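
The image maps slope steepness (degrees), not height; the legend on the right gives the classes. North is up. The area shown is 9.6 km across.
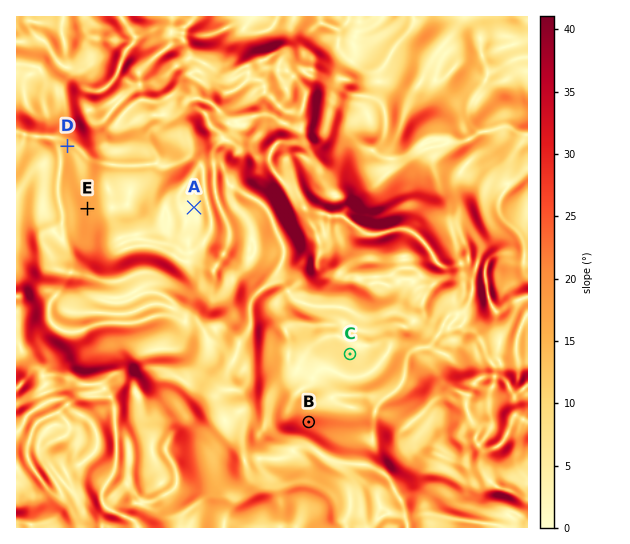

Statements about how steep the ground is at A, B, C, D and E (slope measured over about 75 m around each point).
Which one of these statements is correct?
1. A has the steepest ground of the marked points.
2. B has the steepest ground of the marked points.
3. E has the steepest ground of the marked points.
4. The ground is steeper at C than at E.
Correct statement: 2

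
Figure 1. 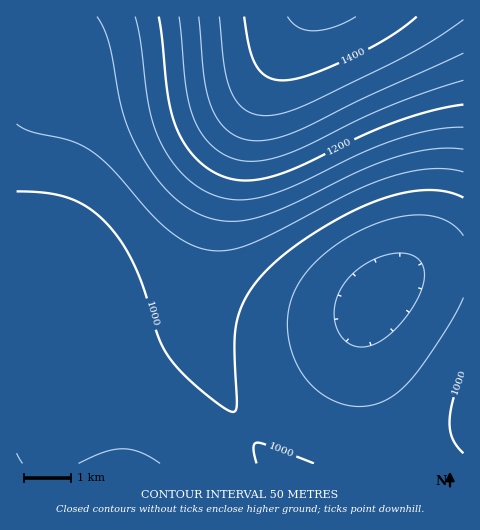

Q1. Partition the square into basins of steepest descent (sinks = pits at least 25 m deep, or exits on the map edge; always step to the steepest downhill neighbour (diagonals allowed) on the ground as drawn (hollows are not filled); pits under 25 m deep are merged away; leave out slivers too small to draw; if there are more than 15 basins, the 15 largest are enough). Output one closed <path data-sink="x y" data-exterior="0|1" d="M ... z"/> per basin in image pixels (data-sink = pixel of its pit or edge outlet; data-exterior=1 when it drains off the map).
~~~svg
<path data-sink="376 298" data-exterior="0" d="M463 16l-158 0-32 51-31 63-21 59-12 50-9 54 0 33 10 36 16 35 21 36 26 31 191-1z"/><path data-sink="124 463" data-exterior="1" d="M304 16l-288 1 1 447 256-1-28-33-19-33-16-35-10-36 0-33 11-64 10-40 16-44 29-65z"/>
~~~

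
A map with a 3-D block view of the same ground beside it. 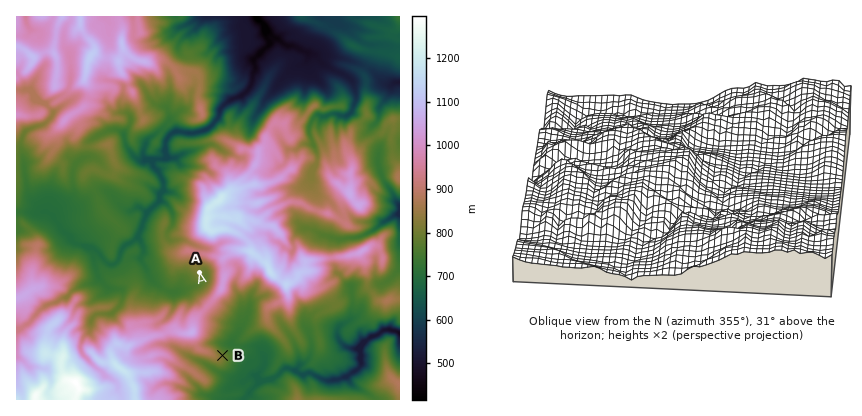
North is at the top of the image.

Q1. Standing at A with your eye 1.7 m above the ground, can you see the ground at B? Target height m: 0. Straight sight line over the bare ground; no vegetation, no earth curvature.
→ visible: false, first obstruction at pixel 204 289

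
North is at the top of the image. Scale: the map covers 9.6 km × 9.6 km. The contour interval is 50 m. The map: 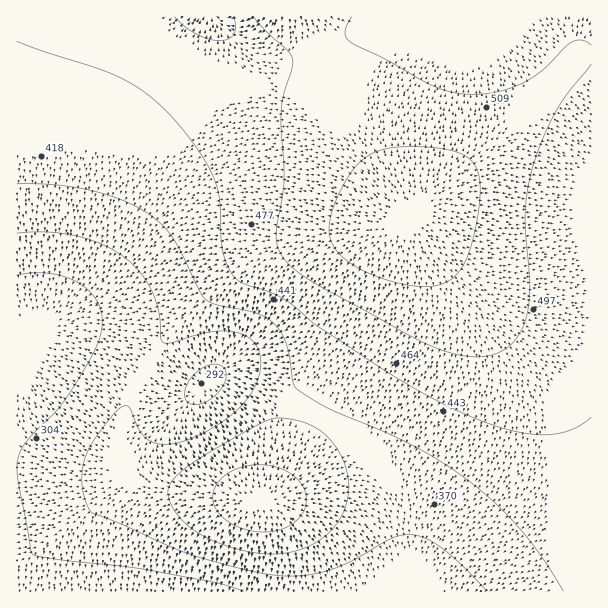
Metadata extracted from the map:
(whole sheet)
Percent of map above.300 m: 95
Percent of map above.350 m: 81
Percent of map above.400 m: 66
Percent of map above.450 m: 45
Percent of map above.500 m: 21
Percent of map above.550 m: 5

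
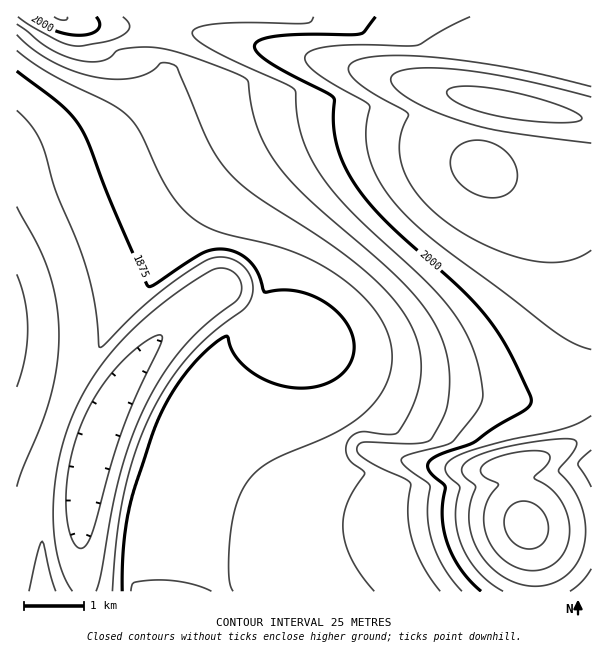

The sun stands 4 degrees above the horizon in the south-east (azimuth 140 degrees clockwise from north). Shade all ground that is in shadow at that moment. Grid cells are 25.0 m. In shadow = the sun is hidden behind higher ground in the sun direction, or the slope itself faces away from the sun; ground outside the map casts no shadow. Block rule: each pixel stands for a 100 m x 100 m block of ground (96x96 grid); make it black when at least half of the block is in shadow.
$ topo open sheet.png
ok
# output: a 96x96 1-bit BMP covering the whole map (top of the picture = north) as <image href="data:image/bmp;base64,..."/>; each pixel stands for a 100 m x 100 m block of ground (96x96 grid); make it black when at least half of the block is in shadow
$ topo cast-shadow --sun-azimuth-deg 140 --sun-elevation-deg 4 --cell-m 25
<image width="96" height="96" href="data:image/bmp;base64,Qk2+BAAAAAAAAD4AAAAoAAAAYAAAAGAAAAABAAEAAAAAAIAEAAATCwAAEwsAAAIAAAAAAAAA////AAAAAAAAA+AAAAAAAAAAAAAAA+AAAAAAAAAAAAAAB+AAAAAAAAAAAAAAB+AAAAAAAAAAAAAAD+AAAAAAAAAAAAAAD+AAAAAAAAAAAAAAH+AAAAAAAAAAAAAAH+AAAAAAAAAAAAAAH+AAAAAAAAAAAAAAP+AAAAAAAAAAAAAAP+AAAAAAAAAAAAAAf+AAAAAAAAAAAAAAf+AAAAAAAABgAAAAf+AAAAAAAAH8AAAAf+AAAAAAAAP+AAAAf+AAAAAAAAf/AAAAP+AAAAAAAA//gAAAP/AAAAAAAA//gAAAP/AAAAAAAAAAAAAAP/AAAAAAAAAAAAAAP/AAAAAAAAAwAAAAP/gAAAAAAA//wAAAH/gAAAAAAD//+AAAH/gAAAADAf///gAAH/wAAAAHj////8AAH/wAAAAH//////AAD/4AAAAP//////wAD/4AAAAP//////4AD/8AAAAP//////8AB/8AAAAf//////8AB/+AAAAf//////8AA/+AAAAf////8AAAA//AAAAYH///wAAAAf/AAAAAH///AAAAAf/gAAAAH//8AAAAAP/wAAAAH//wAAAAAP/4AAAAH//AAAAAAH/4AAAAH/8AAAAAAD/8AAAAH/wAAAAAAD/+AAAAH/AAAAAAAB//AAAAD8AAAAAAAA//gAAAAAAAAAAAAAf/wAAAAAAAAAAAAAP/4AAAAAAAAAAAAAH/+AAAAAAAAAAAAAD//AAAAAAAAAAAAAB//gAAAAAAAAAAAAA//wAAAAAAAAAAAAAf/wAAAAAAAAAAAAAH/4AAAAAAAAAAAAAD/4AAAAAAAAAAAAAA/4AAAAAAAAAAAAAAPwAAAAAAAAAAAAAAAAAAAAAAAAAAAAAAAAAAAAAAAAAAAAAAAAAAAAAAAAAAAAAAAAAAAAAAAAAAAAAAAAAAAAAAAAAAAAAAAAAAAAAAAAAAAAAAAAAAAAAAAAAAAAAAAAAAAAAAAAAAAAAAAAAAAAAAAAAAAAAAAAAAAAAAAAAAAAAAAAAAAAAAAAAAAAAAAAAAAAAAAAAAAAAAAAAAAAAAAAAAAAAAAAAAAAAAAAAAAAAAAAAAAAAAAAAAAAAAAAAAAAAAAAAAAAAAAAAAAAAAAAAAAAAAAAAAAAAAAAAAAAAAAAAAAAAAAAAAAAAAAAAAAAAAAAAAAAAAAAAAAAAAAAAAAAAAAAAAAAAAAAAAAAAAAAAAAAAAAAAAAAAAAAAAAAAAAAAAAAAAAAAAAAAAAAAAAAAAAAAAAAAAAAAAAAAAAAAAAAAAAAAAAAAAAAAAAAAAAAAAAAAAAAAAAAAAAAAAAAAAAAAAAAAAAAEAAAAAAAAAAAAAAH8AAAAAAAAAAAAAH/8AAAAAAAAAAAAP//wAAAAAAAAAAAP//8AAAAAAAAAAAP///gAAAAAAAAAAD///4AAAAAAAAAAA////AAAAAAAAAAAP///wAAAAAAAAAAD///+AAAAAAAAAAA////wAAAAAAAAAAP///+AAAAAAAAAAD////wAAAAAAAAAA////8AAAAAA="/>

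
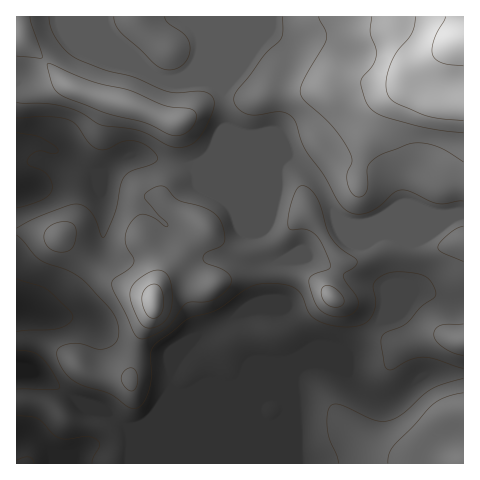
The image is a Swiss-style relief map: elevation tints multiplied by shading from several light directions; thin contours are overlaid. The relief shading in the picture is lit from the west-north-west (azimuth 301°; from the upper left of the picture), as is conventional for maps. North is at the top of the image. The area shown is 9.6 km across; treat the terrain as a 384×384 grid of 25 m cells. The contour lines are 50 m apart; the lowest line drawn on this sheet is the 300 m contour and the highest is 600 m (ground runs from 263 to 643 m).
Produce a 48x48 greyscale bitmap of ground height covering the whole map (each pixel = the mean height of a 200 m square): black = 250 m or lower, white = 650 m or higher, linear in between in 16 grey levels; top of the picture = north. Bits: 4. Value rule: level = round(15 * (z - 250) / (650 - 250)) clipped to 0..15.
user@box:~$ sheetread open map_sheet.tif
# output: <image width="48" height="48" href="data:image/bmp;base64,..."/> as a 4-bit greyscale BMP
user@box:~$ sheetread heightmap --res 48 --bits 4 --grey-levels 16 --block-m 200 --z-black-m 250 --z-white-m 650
<image width="48" height="48" href="data:image/bmp;base64,Qk32BAAAAAAAAHYAAAAoAAAAMAAAADAAAAABAAQAAAAAAIAEAAATCwAAEwsAABAAAAAAAAAAAAAAABEREQAiIiIAMzMzAERERABVVVUAZmZmAHd3dwCIiIgAmZmZAKqqqgC7u7sAzMzMAN3d3QDu7u4A////ACIhEREiMiIiIiIiIiIiIiMzREVVZmZndxEREREiIiIiIiIiIiIiIiM0REVVZmZmdxERIiIiIiIiIiIiIiIiIiM0REVVVmZmZhESIyIiIiIiIiIiIiIiIiM0RERFVWZmZhEiMzIiIiIiIiIiIiIiIiM0RERERVZmZyIjMyIiIzMiIiIiIiIiIiM0REMzNFVmdzMzMyIiNEQyIiIiIiIiIiM0RDMzM0VWZyIiIiMzRVUyIiIiIiIiIiMzMzMzMzRFVhERIzRFVmVDIiIiIiIiIiMzMiMzMzM0RAERJFVVVmVDIiIiIiIiIiIiIiM0QzMzNAESNVVVVWVDIiIiIiIiIiIiIiM0RDMzRBEjRVVERVVCIiIjMiIiIiIiIiM0REREVSIjRERERFVDIiIjMzMzMiIiIiM0REVVZyIjMzMzRFZUMiIjMzMzMzIiIzNEREVWdyIiIiMzNGd2UzIiMzMzMzMzNENEREVWZhEREiIjRWiZdUMzMzMzMzNFVVRERERVVRERIiIzRnmqhlVEMzMzMzRXdmRERERERBESIiM0VomqhmZlQzMzMzV4h2VERERERBIiIzNFZ4mqh2Z2ZEMzM0V4hlRERERERCIiMzRFZniZhmZ3ZURERFZ3ZlRERERERSIzNERVVmeIdmZmZVREVVVmZlVEREREVTM0RFVVVWZ3dmZlVVVEREVWZmVURERVVTNFVVVERWZmZmZlVVVVVERWZlVVVVVVZjRWZlVERWZmZmZmVVVVVVVWZVVVVVVWZkRWZmVERWZmZmZ2VURFVVVmVVVVVVVVZkRVZlVERWZmZmd2VEREVmZlVVVVVVVVVjNEVVRDRVZmZmdmVEREVmZlVVVVVVVVVSIzREQzRVZmZmZVREREVmZlVmZlVVVVVREiMzMzNFZmZVVUREREVWZVZ3d2VVZmZhESIzMzNFVmZVRERERERWZVZ4h2ZmZ3dxEiIzMzNFVVVURERERERVVWeIh2Zmd3dyIiIjMzM0REVERERERERVVmd4h3d3d3dyIiIiMzMzNERERERERERFVnd4h3d3d3dyIiIiM0MzNEVVVERERERFZ3d4iId3d3iCIiIjRERERWZmVURERERVZ3eIiIiIiIiCIiIzRVVVVniHZURERERWd3iIiIiImZmTMzM0VmZneImYdlRVVVVWd3iImZmaqru0RERFZ3iIiYiIdlVWZlVmd4iJmaqrvMzFVVZniImZmId3dlVmZmZniJmZmqu8zMzGZneImZmId2ZmZlVmZ3d3iZmZqrzMzMzGZniZiId3ZlVVVVVWZ3d3iZmZqrzMzMzGZ3iId2ZmVVVVVVVWZmZ3iJmZqrzMzMzGd4d2ZmVVVWZlVVVVZmZneImZmrzMzd3Xd3dmVVVVVmZmVVVVVmZneIiImavM3d7oiHZlVVVVZmZmVVVVVWZmd4iImau8ze7ph2ZVVVVWZmZmVVVVVVZmd4iImqu7ze75h2VVVVVmZmZlVVVVVVZnd4iJmqu7zN7oh2VVVVZmZmZVVVVVVVZnd4iImqu7zN3g=="/>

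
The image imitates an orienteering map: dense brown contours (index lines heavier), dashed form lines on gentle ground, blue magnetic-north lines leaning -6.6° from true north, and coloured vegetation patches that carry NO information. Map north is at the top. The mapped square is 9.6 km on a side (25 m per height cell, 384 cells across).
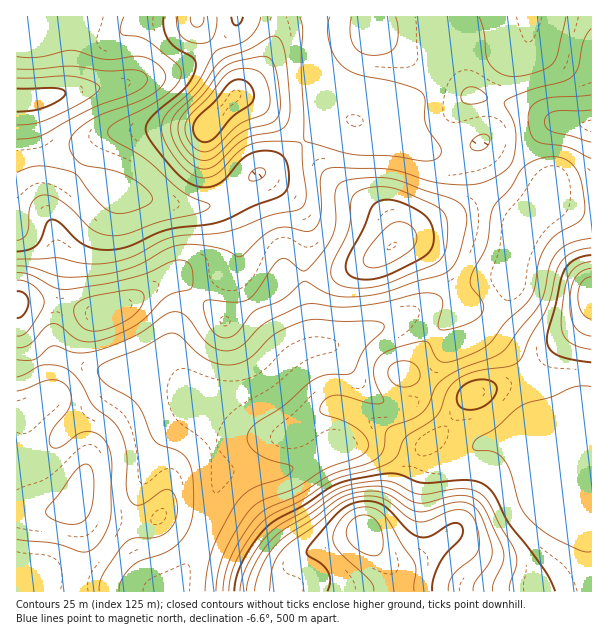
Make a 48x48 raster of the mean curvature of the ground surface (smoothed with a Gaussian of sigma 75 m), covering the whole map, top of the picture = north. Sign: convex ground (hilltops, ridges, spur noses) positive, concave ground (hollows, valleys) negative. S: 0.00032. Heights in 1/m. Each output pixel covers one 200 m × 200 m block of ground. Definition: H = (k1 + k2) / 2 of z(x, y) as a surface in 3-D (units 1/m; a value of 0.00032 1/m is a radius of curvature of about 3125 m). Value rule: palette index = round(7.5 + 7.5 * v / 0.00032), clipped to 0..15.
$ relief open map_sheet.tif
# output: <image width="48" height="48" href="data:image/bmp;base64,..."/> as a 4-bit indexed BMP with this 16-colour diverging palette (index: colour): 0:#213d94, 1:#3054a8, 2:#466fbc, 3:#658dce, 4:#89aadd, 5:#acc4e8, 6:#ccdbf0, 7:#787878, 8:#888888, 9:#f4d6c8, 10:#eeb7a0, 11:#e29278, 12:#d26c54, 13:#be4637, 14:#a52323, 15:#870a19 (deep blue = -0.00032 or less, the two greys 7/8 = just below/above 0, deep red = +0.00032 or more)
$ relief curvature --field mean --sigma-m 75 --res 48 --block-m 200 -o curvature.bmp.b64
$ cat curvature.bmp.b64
<image width="48" height="48" href="data:image/bmp;base64,Qk32BAAAAAAAAHYAAAAoAAAAMAAAADAAAAABAAQAAAAAAIAEAAATCwAAEwsAABAAAAAAAAAAlD0hAKhUMAC8b0YAzo1lAN2qiQDoxKwA8NvMAHh4eACIiIgAyNb0AKC37gB4kuIAVGzSADdGvgAjI6UAGQqHAHdniYVEZndkN87aZWdlVWiIZEVlRFeIdndniYdVVmZkNq3sp2ZVZ4mqhlaIZniIdmZWeJl1VmZUNYvf64ZWiqqqmHirqIiIdnZVaJl2d3ZURGi+/riJvLmImprMuXZndoh3iZh3mqdUREab3tu9/sl2m83bhlVmd6qaqqh3ndllREaJq7vf/+p2nf/oQ0Vnd6qqu6l2jOtlVVZ3d4rf//pkfP/3IlZ3d4iJq6lkWct1VWZlQ1jP//pCWd/GNGd3d4d3m6ljN7p1ZmZTETabq7gxJGiGVXd3d3dnm7l0RpqGZmVTIRNWVXdCIiRWZ3d3d3dmi7qGVpqGZmZlQyIiEkZlVDRWd3d3d4dlesuGZomHZ3iIh1MQADeZh2Vnd3d3d4hkabqGZnd3d4mquoUhI2m8ynZnd3d3d5lkWKmHd3d3d4maq6dVeaqry4VWd3d3d6qGZ3iId3d3d3d3iqmay4VEiYdmZnd3d6vLl2d4d3d3d3dmaJvMp0IRSM3IZmd3d5vvyGZ3d3d3d3dmZ4q5Y0ZjOO/9l3d3dke9t1Vmd3d3ZmZmZniGRZ7pVb/+uYh3ZRNWUyNGd3dmVmZmZmdlWN/8Y0iqmIh2VVQyNDM0ZnZVeHZmZ2ZlaLy5YhJFZ4iHd8czaYZERVVXrKdVVmZlVmd4dTEjWJqpmfgzjNuGVDNZ38hURVVVVEVnmHUzV5qqu/lEnf/slTNa7tp2VERVRERWial1VniKzft3re//2FR6u6u6hlVmVDNEV6uoVERp3/6prMzf6neZh3nNuHiYdlQzNYmYZCFJ//2HeIiry6mYZFasuYrMupdURWZmZTI5/+lUVVZ4q8unZUWKqHnO/9p2eHZWZVRa/3ZWZlVWes26h2V6p2ec7/26qod3ZVV5vSR5h2ZVac3cuoeKp1VovN7cyoeIZVZ3dwSblmVVaKu6qpmbuFRWiazduXeIZVZ3VBbMl1REVWZVZ4mbt1RWeJvMqYiHZVZmVUnbh1VVRDIRJGeIdUV4iau7qqmHZWZmZ2q5dmZmVDIiIkZmVEaavMy6mqmIh2ZlaXmXZmZmVEVnYzRVRWm8zNyXZneKuXVVaXiHZmZmVVabpSIzR5u6mZhkNFZ5uoVEWIh3Z2ZmVVe+xhABSLuXVVVERWZmipUySJiHd3d3dlfP5yARSKhkRERVVnZUaZdDWJmaqqqZh2r/+kNFeHZVVmZmd3ZURpqYmoibzM3LqI3//Habp2Zmd3d3iIdUNY3t3VVnmszMuq3//ZreplZ3d3d3iZhmVp3+zCIiNXeIiHit/szthVZ3d3dmeKupmazKiBEAABISIzI3z/3bdFZ3dmZmZ6zKmJmXZVQyESIQABADr/26ZFZmZmZ3d4qoZVZmZqqYd3djIjIBfvzLdFZnd3iZh3h2VERFeN3cury4VnYyR4nMhUV4qpmYd3h2ZmVWisu6qbzKh5qWQiWslVV5u6mHZniHd3ZmmpmId4mqh5z9gQOLl1Z5upmHZnmYd3dmioh3dmeZh3v/swN6qGZ5qpmId4mId3dmeQ=="/>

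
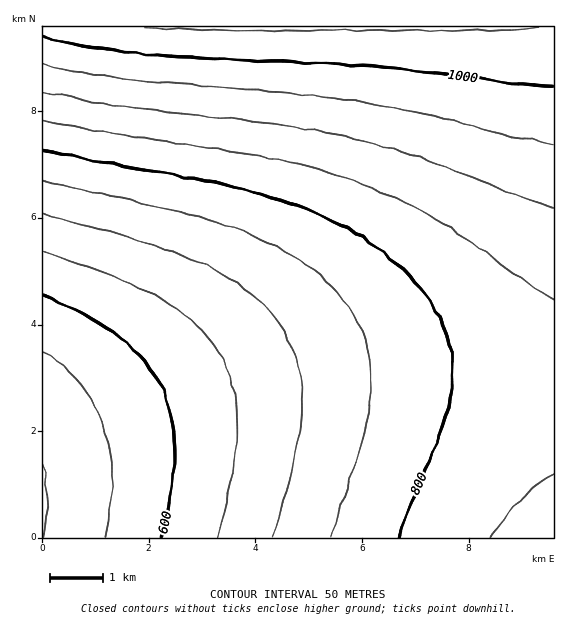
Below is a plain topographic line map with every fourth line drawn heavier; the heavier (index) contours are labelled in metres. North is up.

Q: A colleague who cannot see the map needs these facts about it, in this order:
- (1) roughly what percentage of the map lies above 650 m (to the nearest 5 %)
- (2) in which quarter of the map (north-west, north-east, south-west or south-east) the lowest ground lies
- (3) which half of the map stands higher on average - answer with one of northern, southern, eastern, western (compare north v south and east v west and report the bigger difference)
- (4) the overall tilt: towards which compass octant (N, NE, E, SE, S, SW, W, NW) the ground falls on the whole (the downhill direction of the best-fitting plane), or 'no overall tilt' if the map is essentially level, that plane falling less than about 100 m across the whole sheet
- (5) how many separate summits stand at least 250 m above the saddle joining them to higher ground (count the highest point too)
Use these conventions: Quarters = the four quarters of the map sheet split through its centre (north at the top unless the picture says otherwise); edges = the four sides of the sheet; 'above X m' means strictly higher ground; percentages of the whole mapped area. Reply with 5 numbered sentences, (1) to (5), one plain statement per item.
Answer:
(1) Roughly 80 % of the ground is higher than 650 m.
(2) Look to the south-west quarter for the lowest ground.
(3) Taken as a whole, the northern half is higher than the southern.
(4) The general tilt is down to the south-west (the land rises towards the north-east).
(5) Counting only tops that stand 250 m proud, the map has 1 summit.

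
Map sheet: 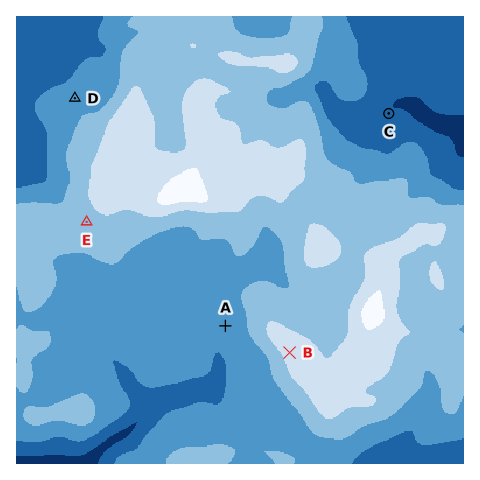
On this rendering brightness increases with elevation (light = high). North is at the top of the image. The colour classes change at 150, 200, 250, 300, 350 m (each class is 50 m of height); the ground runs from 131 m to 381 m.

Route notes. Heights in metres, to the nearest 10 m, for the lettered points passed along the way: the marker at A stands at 210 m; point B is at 330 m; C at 150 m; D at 230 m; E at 280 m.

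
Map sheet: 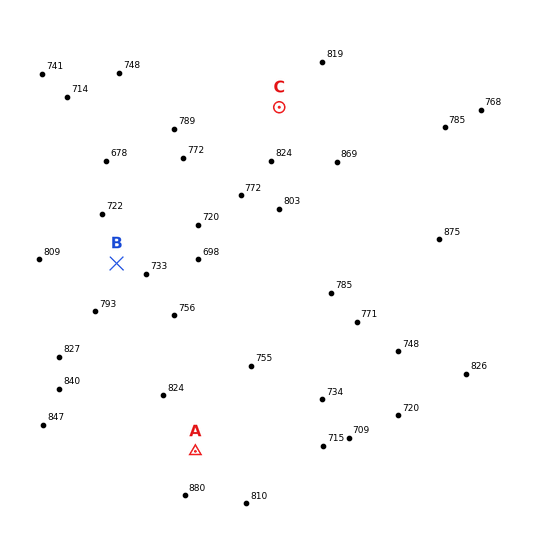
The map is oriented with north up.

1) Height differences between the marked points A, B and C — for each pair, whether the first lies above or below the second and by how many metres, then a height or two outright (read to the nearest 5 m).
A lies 85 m above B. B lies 70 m below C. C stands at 820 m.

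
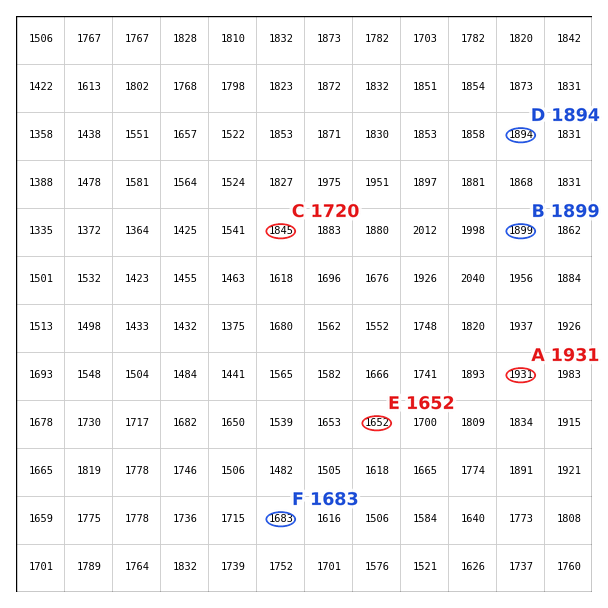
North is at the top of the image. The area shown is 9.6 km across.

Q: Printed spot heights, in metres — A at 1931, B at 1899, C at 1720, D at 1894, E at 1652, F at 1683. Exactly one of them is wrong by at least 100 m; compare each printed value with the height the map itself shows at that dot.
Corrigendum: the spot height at C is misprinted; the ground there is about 1845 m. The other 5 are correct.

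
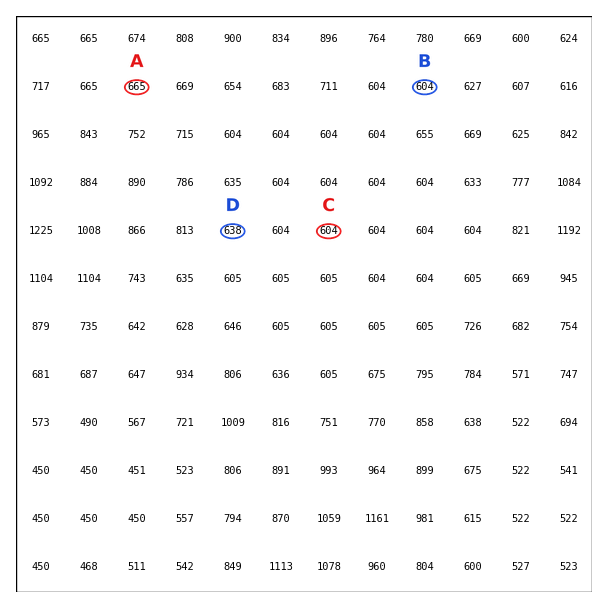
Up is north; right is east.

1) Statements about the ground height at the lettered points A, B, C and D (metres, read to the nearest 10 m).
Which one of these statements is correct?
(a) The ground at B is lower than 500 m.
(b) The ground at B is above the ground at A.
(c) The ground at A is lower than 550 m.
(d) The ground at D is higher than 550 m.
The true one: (d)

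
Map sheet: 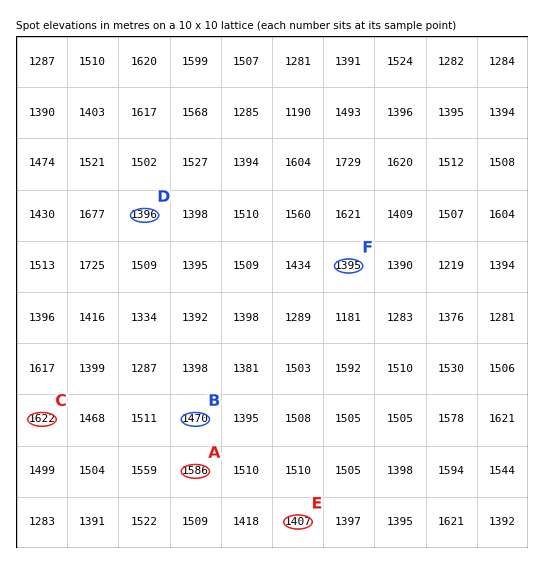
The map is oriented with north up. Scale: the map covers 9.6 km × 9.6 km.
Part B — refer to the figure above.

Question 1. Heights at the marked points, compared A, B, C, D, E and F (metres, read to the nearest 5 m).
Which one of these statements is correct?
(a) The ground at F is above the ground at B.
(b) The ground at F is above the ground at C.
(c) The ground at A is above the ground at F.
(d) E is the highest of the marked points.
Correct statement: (c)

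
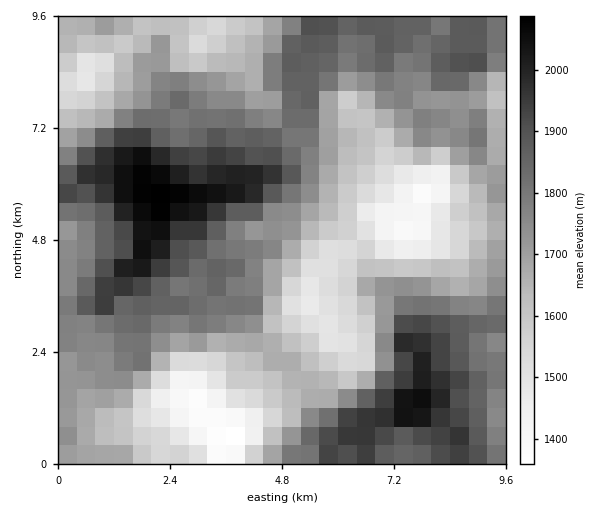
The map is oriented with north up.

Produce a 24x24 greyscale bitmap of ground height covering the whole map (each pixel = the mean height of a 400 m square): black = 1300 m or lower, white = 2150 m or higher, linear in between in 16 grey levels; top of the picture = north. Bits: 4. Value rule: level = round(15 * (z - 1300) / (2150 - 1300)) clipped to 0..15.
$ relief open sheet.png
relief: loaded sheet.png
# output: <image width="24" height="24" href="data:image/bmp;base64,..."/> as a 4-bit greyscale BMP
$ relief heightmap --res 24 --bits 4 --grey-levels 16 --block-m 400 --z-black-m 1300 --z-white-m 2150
<image width="24" height="24" href="data:image/bmp;base64,Qk2WAQAAAAAAAHYAAAAoAAAAGAAAABgAAAABAAQAAAAAACABAAATCwAAEwsAABAAAAAAAAAAAAAAABEREQAiIiIAMzMzAERERABVVVUAZmZmAHd3dwCIiIgAmZmZAKqqqgC7u7sAzMzMAN3d3QDu7u4A////AHd3VFQSV5m7uqq7uYdlVDIRNoq8y6u8qHdlQyESNGibzN3LqHd3QyEkRWZ4q93LqHiIdCI1VWZlar3LqXiJlkRFZnZUSLy6mYiJmHdndmU0SMy6mIiZqYmYhlQ0V7u6qZq6qqmZlkNEZ5mYiYq8upmph0NFeIh2eIm926mqh2REZVVmZ4ir3bqZmHVEUzM0Z3ir3cyoeIZVQiI0Vpms3t3KqIdlMiI1Z7vN7u3dyphlQyEkZ6zN7dzMzKh1VDMld4vN3Lu7u5h2VVZXh3irupqqqpl2ZXiIlmZ4mZmZiJl1VoiIhkVniamId6p1aIh4dkNGeIh3aaqXiYiqhlNGd2VmaaqpmpmruWVlZ1RWZ6qpmqmqqWZ2VmVFV4u6qqqaqQ=="/>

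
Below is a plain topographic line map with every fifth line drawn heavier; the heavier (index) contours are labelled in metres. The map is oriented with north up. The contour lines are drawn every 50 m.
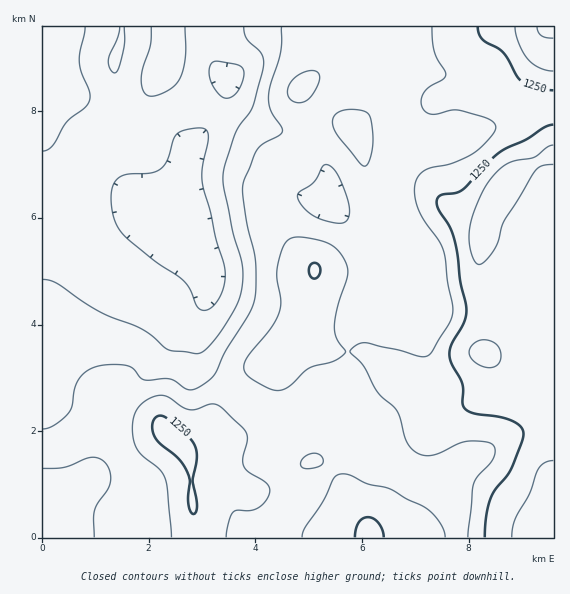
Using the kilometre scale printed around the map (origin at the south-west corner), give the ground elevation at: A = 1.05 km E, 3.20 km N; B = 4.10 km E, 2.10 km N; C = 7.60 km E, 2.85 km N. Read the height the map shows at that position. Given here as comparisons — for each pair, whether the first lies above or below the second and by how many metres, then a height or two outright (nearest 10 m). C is above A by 80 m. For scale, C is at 1230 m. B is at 1190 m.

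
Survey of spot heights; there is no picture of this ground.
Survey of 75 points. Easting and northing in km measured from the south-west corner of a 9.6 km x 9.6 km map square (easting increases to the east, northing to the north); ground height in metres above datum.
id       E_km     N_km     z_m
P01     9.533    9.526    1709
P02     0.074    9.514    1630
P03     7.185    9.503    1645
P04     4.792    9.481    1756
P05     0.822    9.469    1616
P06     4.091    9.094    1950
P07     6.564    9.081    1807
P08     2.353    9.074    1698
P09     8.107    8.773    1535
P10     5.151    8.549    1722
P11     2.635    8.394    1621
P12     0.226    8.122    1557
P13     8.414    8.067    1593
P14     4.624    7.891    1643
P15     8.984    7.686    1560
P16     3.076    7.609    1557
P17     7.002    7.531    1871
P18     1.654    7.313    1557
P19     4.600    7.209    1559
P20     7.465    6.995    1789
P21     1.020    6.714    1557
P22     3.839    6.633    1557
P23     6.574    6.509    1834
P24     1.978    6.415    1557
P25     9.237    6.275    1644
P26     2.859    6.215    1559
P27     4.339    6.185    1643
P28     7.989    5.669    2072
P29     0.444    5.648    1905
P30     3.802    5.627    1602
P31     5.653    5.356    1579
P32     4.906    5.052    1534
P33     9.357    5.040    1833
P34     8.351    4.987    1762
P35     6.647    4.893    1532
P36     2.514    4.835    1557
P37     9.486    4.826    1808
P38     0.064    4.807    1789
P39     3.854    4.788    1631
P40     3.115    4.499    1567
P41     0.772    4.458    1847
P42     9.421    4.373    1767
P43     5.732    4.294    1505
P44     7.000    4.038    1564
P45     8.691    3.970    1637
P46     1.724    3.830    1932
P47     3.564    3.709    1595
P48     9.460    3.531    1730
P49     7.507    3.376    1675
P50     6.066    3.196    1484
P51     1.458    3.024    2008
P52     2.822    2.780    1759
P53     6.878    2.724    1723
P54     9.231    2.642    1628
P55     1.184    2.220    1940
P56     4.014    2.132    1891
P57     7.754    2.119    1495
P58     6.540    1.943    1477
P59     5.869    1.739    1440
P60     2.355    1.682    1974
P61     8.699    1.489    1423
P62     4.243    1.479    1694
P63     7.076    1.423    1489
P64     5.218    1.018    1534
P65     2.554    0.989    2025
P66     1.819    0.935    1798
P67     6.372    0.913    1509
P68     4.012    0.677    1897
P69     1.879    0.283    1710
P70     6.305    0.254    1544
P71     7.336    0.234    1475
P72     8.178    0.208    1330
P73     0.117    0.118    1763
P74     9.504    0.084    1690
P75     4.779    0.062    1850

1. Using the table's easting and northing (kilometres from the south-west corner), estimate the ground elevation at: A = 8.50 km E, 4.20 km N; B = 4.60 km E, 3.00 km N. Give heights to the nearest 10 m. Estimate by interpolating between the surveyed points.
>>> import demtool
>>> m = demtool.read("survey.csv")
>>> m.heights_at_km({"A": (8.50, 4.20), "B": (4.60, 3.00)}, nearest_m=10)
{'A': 1690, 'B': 1620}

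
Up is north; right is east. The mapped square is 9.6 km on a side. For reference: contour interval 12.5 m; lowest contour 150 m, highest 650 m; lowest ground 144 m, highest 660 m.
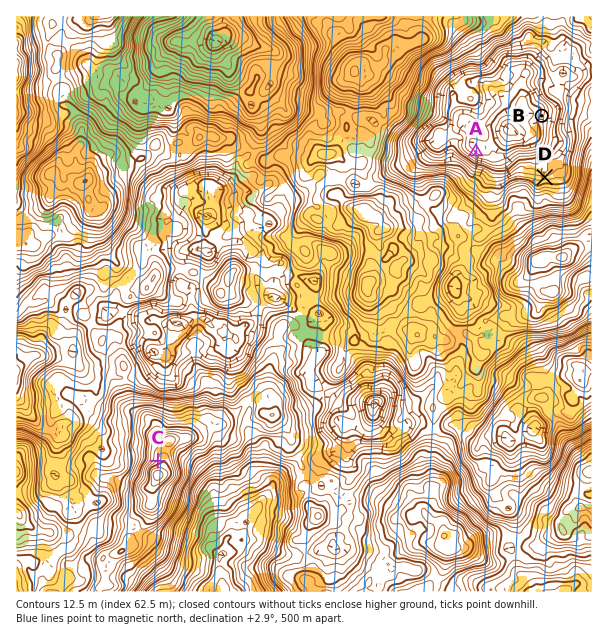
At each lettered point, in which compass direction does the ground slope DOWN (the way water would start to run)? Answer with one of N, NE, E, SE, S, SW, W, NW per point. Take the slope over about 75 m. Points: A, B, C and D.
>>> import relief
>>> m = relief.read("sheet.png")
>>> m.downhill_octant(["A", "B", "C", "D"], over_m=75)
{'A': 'NE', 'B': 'W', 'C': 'NW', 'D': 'N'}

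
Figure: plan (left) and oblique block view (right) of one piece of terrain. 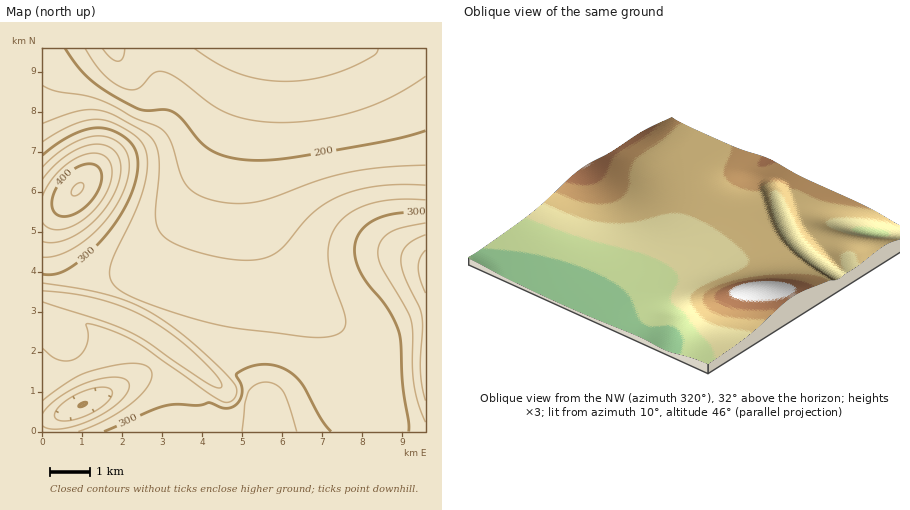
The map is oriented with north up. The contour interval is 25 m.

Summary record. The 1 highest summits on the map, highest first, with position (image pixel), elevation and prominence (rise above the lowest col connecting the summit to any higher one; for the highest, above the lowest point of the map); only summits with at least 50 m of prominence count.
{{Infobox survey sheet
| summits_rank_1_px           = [78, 190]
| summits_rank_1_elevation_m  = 427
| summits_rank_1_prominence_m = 295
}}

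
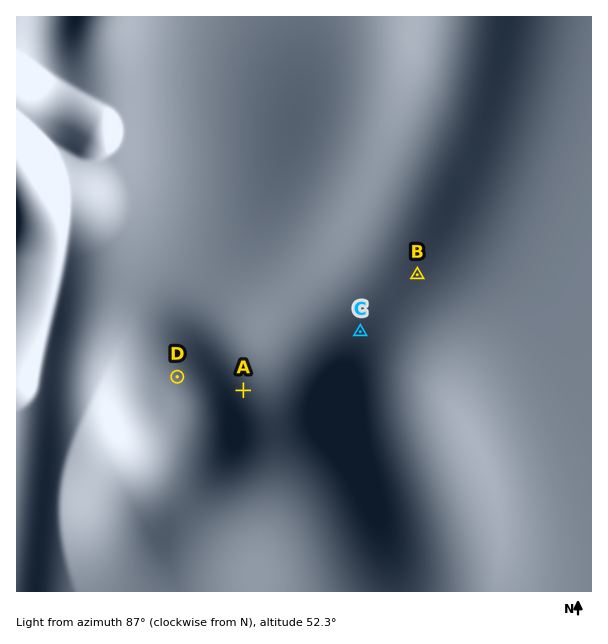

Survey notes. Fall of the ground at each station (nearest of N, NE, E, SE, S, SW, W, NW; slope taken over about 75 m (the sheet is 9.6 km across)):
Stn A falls SW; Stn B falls NW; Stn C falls NW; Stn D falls S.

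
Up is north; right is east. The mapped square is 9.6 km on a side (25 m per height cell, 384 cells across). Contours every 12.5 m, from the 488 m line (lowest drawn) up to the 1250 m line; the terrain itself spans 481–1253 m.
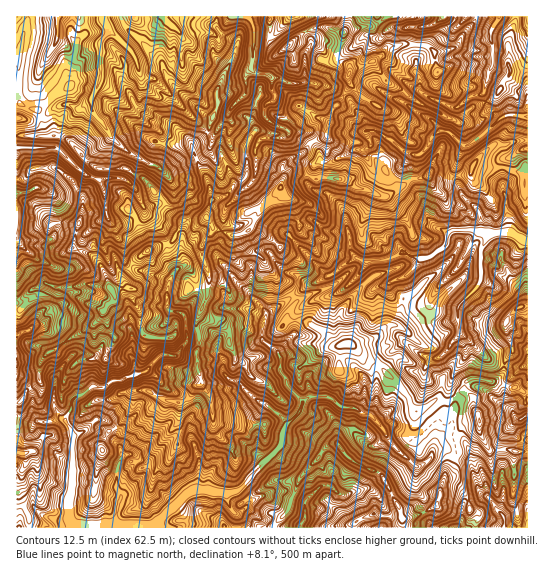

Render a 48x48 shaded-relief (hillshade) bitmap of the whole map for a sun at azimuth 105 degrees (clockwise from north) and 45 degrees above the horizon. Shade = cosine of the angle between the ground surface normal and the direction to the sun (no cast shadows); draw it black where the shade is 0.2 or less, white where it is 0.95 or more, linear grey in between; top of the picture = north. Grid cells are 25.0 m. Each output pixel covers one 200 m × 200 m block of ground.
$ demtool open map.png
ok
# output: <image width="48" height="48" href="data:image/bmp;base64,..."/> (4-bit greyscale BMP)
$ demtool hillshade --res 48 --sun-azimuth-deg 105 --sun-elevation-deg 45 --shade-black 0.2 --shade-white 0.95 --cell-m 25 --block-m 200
<image width="48" height="48" href="data:image/bmp;base64,Qk32BAAAAAAAAHYAAAAoAAAAMAAAADAAAAABAAQAAAAAAIAEAAATCwAAEwsAABAAAAAAAAAAAAAAABEREQAiIiIAMzMzAERERABVVVUAZmZmAHd3dwCIiIgAmZmZAKqqqgC7u7sAzMzMAN3d3QDu7u4A////AJvMuru6q7qIh3mFWL/SFVa8lr/syp7rmrzMuZvKmsynZ5qlNY73NVVaqLy8/b7ri8vNyHvbiL3JiJl3ZVv5OIZWabp7/u3HrtzOyGvbhq3cqqqlRmjdh4h1fMhY7u2ovsze2Vrbh4zdypnMMVatyIl1vclmvuupvsze2VjrZ4ne24bPszIpynaLvMpmneqrvbzu2Efth2e+65e/61IDqVu5q6mXnMmrrKvv2Sbel3ee2Irv3bQRNrzLqWq6m7m7m8me6kWriIiutJ3tzuYjJazNpXq6qpvcdv2ryoVoiJmtpJ3tzvgkNXq7hHq6qYzupf7dpqtmiIqspq7dy+xzNomnVoq7qXvu7f3utkmYmYibuL7d2X7Uarh2iIqrqZvtp6v/zVMzeJmYmt7dls3allmomruZqazLqhX+rduEEmdEfe7ofdqJZ5u5m8yYmKq7ugPta7id6SEjff2K3saJVqy6rMyHmIqbywCtppi//KQwTfqd7rVph6u7u83IaZmJ7wBM62fP2M2QDerNzsVXiau8u8zNhpl3zxNViom+54rdOdvf2oh4iJu8zLvO6GZ3zqVFRHrOyLrNedze6IuYmZq6u7zM6kVWzu2GUzffyty6Wcze6FmqqZmqm7u92DY0vd24VDa+zO7HS+3d2nmqqZuqmrus+jRROIqpZWec3f6Hmu3uubq7uoq6mJu77oNEIhSIdmaKvf6Gm97sqr3bm8ett2nLruhURSFYUjV6vN6mit7Kqt7e2atp3YN9uetGdlVodSV6q83Jau2rnOzN3sumetlG27tYhoUiaGmXZs3KfOmszL3szvyryqulfLpauCMyKJmnUmu6e7it3L7b3uqN7IrdecpozBNmOLqnZVZ4eKqc7+ud7+mc24veybupqgFXR+6maHY1aMqJ7+q+7+ibu87bu7qrhQF4Q8+kmoZDJdpYvtvd/9iKrO7IrdqsgxN4U66Cqol0EZ1zabzv77iJve64zsi8dJhlRpxyh2uUEXzXE57t64mrvO2r7JvcZcyWeqyHU5qTA5itUG78qr3LqqrO2pzbdzeau2WYqqpSJqp7glz9qqvKvJWO6YzLmTRYpWmImoZUaZqak0ney7qprMgr6UrMqKmYRruZY1h2rJmKpWR8zO2orMxk7VKczKqpiry3I3l3nLho2oU1nf7LuK/XvcYnq5maqbuURnZpicpkvMZFff7Zic79aN+liYiau7pld2aJhN1GyTZnjO2nrd7Hq97sq6q7vLh4hniGVr+izAB7ZtyJ3tu92pzMy7qqvdl3iYh3ZH/2bUBIdIms3M3Jzth73buZrOx3qoeIY136WqdmY0rbreuL7uxXzcuYm9yIunepZEz+iUWYZVvczcp7/+50rcyom8uJumm6djf/RGe4aYq83cqL3u6UnM3Ji8uZqHq6dVXvQEvZaaqpvcqb3u2lnLzbetypiKq6dXWvcATLd7zLiZmbrf6VrLzbiby4irqpiIZ9gmE3d63d3Lp2md+lrKvbibyZqbuYiLpnM8ghRXvM3d3WaJ7mjA=="/>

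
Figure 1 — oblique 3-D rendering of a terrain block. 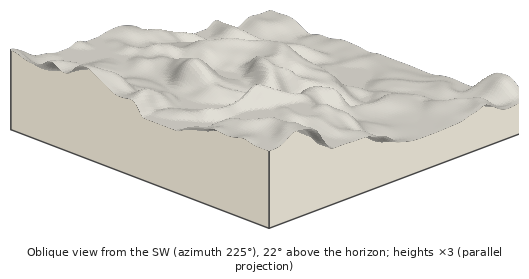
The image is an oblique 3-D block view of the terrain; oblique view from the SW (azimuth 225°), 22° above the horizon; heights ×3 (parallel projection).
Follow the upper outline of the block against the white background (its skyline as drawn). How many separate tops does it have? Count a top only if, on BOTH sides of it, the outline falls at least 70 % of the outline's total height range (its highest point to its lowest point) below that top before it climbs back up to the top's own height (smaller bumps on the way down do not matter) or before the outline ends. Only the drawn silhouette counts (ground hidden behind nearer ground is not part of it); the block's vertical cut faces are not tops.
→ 0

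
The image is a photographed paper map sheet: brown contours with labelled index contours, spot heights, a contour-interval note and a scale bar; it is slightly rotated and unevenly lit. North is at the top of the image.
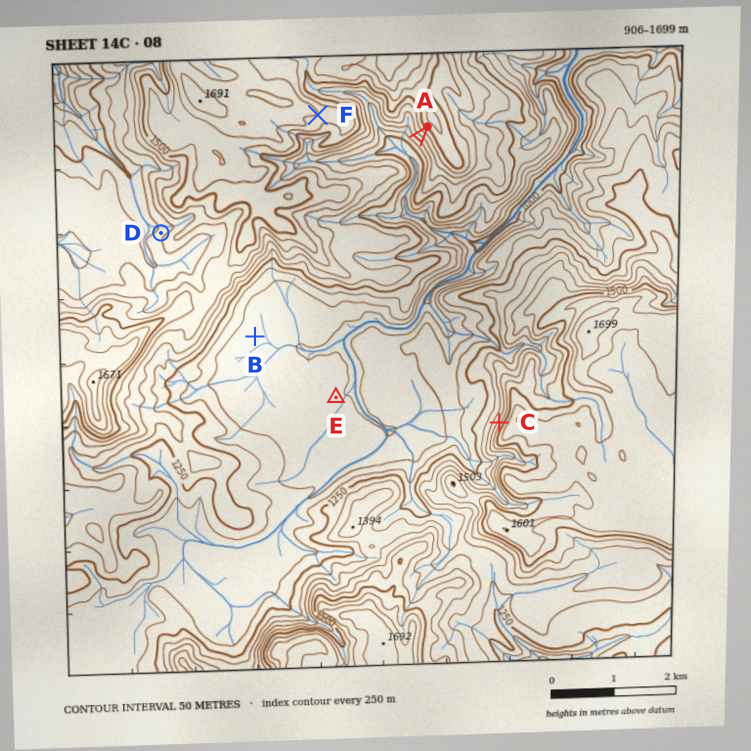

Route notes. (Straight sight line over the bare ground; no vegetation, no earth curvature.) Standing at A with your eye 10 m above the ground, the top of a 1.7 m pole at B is hidden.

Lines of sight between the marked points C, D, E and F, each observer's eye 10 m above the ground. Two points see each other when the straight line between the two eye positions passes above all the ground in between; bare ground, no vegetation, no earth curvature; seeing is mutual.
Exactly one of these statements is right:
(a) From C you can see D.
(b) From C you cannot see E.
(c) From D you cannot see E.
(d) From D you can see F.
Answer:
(c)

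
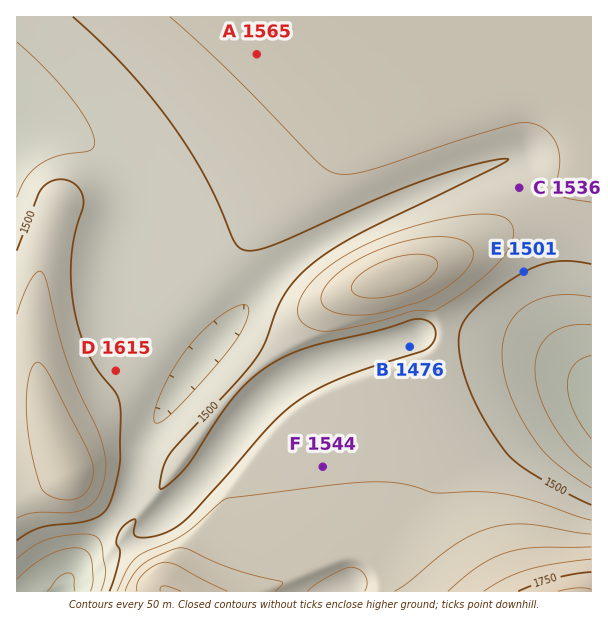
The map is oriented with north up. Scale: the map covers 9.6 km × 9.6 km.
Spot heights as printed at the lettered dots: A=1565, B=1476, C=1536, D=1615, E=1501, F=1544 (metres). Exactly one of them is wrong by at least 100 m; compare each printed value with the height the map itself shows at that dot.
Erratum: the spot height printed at D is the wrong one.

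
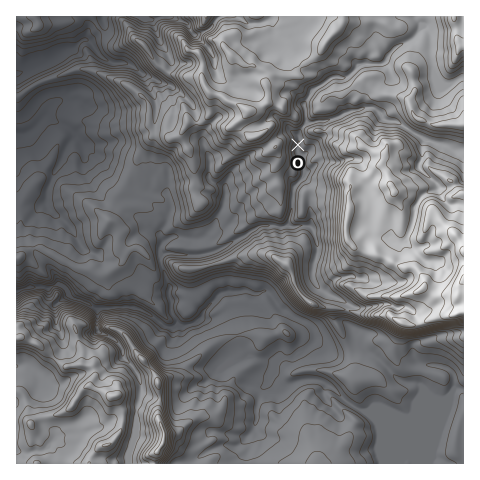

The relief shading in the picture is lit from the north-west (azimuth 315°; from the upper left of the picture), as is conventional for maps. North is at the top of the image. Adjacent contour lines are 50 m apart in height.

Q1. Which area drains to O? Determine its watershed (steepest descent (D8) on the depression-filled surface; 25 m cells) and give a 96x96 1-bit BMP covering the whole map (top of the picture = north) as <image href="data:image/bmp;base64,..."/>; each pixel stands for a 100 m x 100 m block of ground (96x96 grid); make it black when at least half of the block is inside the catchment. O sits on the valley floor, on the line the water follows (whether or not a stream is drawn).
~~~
<image width="96" height="96" href="data:image/bmp;base64,Qk2+BAAAAAAAAD4AAAAoAAAAYAAAAGAAAAABAAEAAAAAAIAEAAATCwAAEwsAAAIAAAAAAAAA////AAAAAAAAAAAAAAAAAAAAAAAAAAAAAAAAAAAAAAAAAAAAAAAAAAAAAAAAAAAAAAAAAAAAAAAAAAAAAAAAAAAAAAAAAAAAAAAAAAAAAAAAAAAAAAAAAAAAAAAAAAAAAAAAAAAAAAAAAAAAAAAAAAAAAAAAAAAAAAAAAAAAAAAAAAAAAAAAAAAAAAAAAAAAAAAAAAAAAAAAAAAAAAAAAAAAAAAAAAAAAAAAAAAAAAAAAAAAAAAAAAAAAAAAAAAAAAAAAAAAAAAAAAAAAAAAAAAAAAAAAAAAAAAAAAAAAAAAAAAAAAAAAAAAAAAAAAAAAAAAAAAAAAAAAAAAAAAAAAAAAAAAAAAAAAAAAAAAAAAAAAAAAAAAAAAAAAAAAAAAAAAAAAAAAAAAAAAAAAAAAAAAAAAAAAAAAAAAAAAAAAAAAAAAAAAAAAAAAAAAAAAAAAAAAAAAAAAAAAAAAAAAAAAAAAAAAAAAAAAAAAAAAAAAAAAAAAAAAAAAAAAAAAAAAAAAAAAAAAAAAAAAAAAAAAAAAAAAAAAAAAAAAAAAAAAAAAAAAAAAAAAAAAAAAAAAAAAAAAAAAAAAAAAAAAAAAAAAAH4AAAAAAAAAAAAAAP4AAAAAAAAAAAAAAP4AAAAAAAAAAAAAAf8AAAAAAAAAAAAAAf8AAAAAAAAAAAAAA/8AAAAAAAAAAAAAP/8AAAAAAAAAAAAA//8AAAAAAAAAAAAD//8AAAAAAAAAAAA///8AAAAAAAAAAAD///8AAAAAAAAAAAH///8AAAAAAAAAAAH///8AAAAAAAAAAAH///8AAAAAAAAAAAH///8AAAAAAAAAAAH///8AAAAAAAAAAAH///8AAAAAAAAAAAH///8AAAAAAAAAAAH///8AAAAAAAAAAAH///8AAAAAAAAAAAH///8AAAAAAAAAAAH///8AAAAAAAAAAAH///8AAAAAAAAAAAD///8AAAAAAAAAAAD///8AAAAAAAAAAAAf//8AAAAAAAAAAAAP//8AAAAAAAAAAAAH//8AAAAAAAAAAAAD//8AAAAAAAAAAAAB//8AAAAAAAAAAAAB//8AAAAAAAAAAAAP//8AAAAAAAABDAA///8AAAAAAAAD/gB///8AAAAAAAA3/gD///8AAAAAAAD///////8AAAAAAAH///////8AAAAAAAD///////8AAAAAAAB///////8AAAAAAAA///////8AAAAAAAAP//////8AAAAAAAAD//////8AAAAAAAAD//////8AAAAAAAAD//////8AAAAAAAAD//////8AAAAAAAAH//////8AAAAAAAAD//////8AAAAAAAAAD/////8AAAAAAAAAD/////8AAAAAAAAAB/////8AAAAAAAAAAf////8AAAAAAAAAAP////8AAAAAAAAAAH////8AAAAAAAAAAD////8AAAAAAAAAAD////4AAAAAAAAAAB////4AAAAAAAAAAA////4AAAAAAAAAAAf///wAAAAAAAAAAAP///wAAAAAAAAAAAP///w="/>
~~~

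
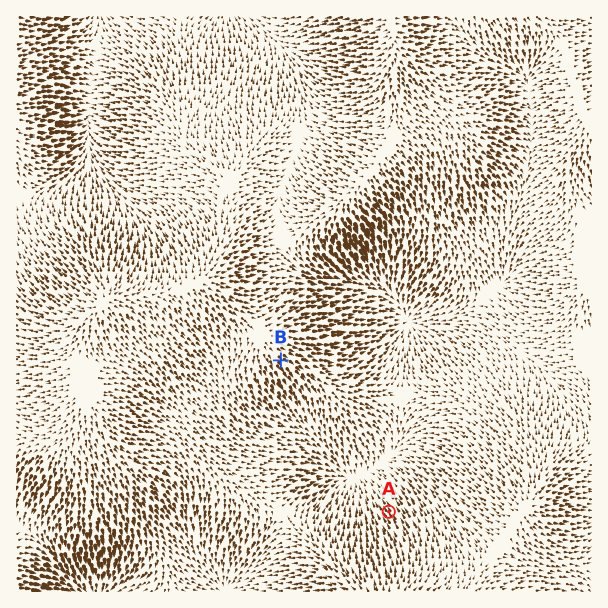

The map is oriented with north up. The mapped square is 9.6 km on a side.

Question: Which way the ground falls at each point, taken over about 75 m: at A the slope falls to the NW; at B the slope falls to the SE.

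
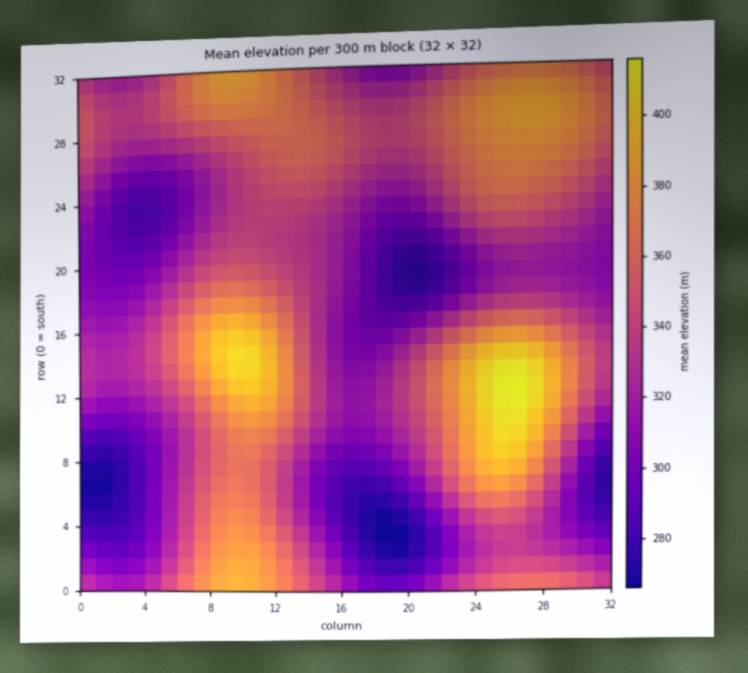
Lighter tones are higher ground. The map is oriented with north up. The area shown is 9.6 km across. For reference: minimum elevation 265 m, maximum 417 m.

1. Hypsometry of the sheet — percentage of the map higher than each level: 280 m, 96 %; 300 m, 85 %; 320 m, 67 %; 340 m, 45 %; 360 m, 26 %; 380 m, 11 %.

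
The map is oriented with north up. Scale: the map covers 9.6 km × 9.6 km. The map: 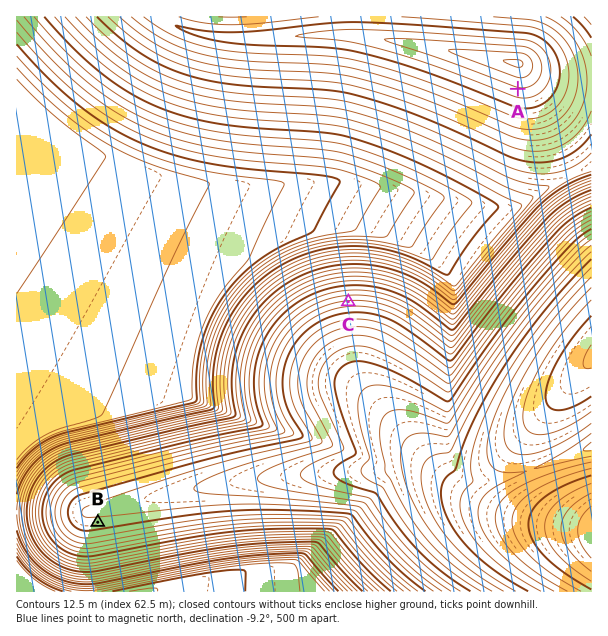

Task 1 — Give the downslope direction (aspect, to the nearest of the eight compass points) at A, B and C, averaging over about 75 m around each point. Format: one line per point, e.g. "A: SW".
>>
A: S
B: S
C: N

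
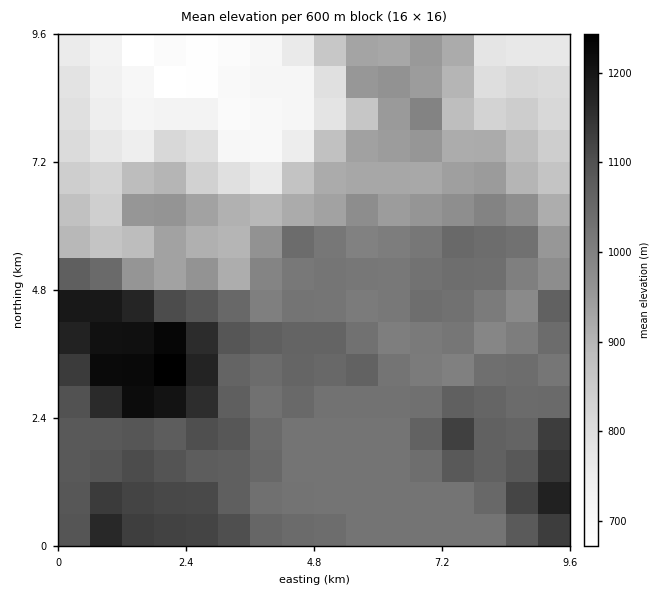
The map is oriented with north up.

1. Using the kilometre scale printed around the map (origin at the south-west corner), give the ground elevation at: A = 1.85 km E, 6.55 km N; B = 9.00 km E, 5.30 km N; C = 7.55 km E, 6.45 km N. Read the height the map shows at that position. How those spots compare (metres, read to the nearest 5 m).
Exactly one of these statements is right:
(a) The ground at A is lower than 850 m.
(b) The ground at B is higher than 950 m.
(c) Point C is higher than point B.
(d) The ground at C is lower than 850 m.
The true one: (b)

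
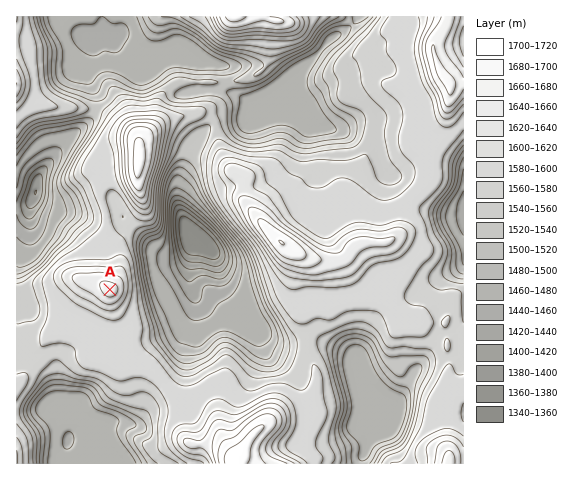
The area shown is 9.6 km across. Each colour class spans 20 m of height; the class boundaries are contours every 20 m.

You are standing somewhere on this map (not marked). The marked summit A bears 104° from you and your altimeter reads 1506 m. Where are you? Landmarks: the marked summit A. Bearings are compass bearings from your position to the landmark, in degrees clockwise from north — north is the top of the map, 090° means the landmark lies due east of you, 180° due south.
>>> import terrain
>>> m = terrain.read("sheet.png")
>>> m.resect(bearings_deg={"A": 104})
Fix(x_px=30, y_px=270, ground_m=1505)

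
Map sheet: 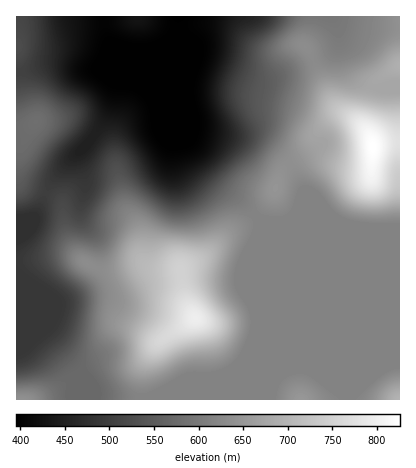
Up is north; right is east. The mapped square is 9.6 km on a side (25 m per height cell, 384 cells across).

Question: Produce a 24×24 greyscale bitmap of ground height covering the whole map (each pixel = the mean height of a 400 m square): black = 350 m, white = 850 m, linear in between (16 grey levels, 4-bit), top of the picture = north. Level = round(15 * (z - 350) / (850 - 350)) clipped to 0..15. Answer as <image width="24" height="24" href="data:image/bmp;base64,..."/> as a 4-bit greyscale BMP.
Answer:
<image width="24" height="24" href="data:image/bmp;base64,Qk2WAQAAAAAAAHYAAAAoAAAAGAAAABgAAAABAAQAAAAAACABAAATCwAAEwsAABAAAAAAAAAAAAAAABEREQAiIiIAMzMzAERERABVVVUAZmZmAHd3dwCIiIgAmZmZAKqqqgC7u7sAzMzMAN3d3QDu7u4A////AIh3d4iIiIiIiZiImmZ3d4mZiIiIiIiIiEVmd4q6mZiIiIiIiERWeJrMu6mIiIiIiERFeJq83cqIiIiIiERFeJq83cqIiIiIiERFaJq8zKmIiIiIiERWeJq8y6iIiIiIiEVoiJq8y6iIiIiIiEVneJqru6mIiIiIiERWZ4mZmZmIiIiIiERVV4iHZ4iIiIiJmVRVVndlVneImIiru2VERWVDNFeImIm93GVERVQyI0V4mZq97HZDNEMiIjRXiZq97XdkMzIhEiNWiaq97XdlQyIRESRWeKvN3GZlMiIREjRWeJu7u1VDIhEREjRWeJqqqlQyIREREiRWd4mZqlQyIRERESNWeIiImlQyIRIhESNGeIiIiVQyIiIhEiM0Z4eIiQ=="/>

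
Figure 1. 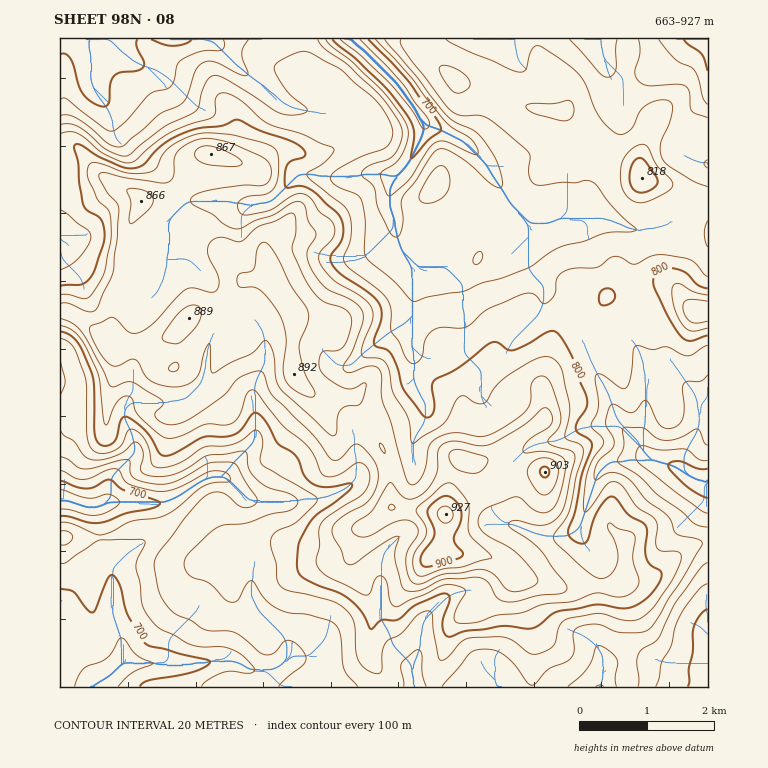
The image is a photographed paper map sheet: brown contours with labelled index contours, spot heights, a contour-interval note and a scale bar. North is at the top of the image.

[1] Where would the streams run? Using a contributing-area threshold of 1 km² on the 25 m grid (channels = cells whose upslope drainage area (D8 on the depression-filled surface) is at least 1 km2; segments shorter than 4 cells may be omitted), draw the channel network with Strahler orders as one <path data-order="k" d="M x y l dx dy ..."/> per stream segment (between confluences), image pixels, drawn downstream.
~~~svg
<path data-order="1" d="M496 687l5 0"/><path data-order="2" d="M412 670l0 5 2 1 0 11"/><path data-order="2" d="M121 665l-12 11-1 0-4 4-5 1-3 4-2 0 0 2-3 0"/><path data-order="2" d="M285 661l-5 5-5 2-2 2-23 0-7-5-2 0-1-2-4 0-2-2-25 0-2 2-13 0-2 2-35 0-2-2-32 0-2 2"/><path data-order="1" d="M294 656l-2 0-5 5-2 0"/><path data-order="1" d="M599 649l2 5 2 2 0 24-2 1 0 6-2 0"/><path data-order="1" d="M708 634l0 29"/><path data-order="1" d="M424 624l-2 2 0 8-2 2 0 12-1 1 0 4-2 1 0 4-3 5 0 5-2 2"/><path data-order="1" d="M258 609l0 1 25 26 2 5 2 2 0 16-2 2"/><path data-order="1" d="M381 609l0 12 9 13 2 9 1 1 0 2 17 17 0 2 2 1 0 4"/><path data-order="1" d="M113 600l0 16 1 1 0 4 2 1 2 9 2 1 0 4 1 2 0 27"/><path data-order="1" d="M515 526l3 0 5 3 4 0 1 2 2 0 2 2 3 0 2 1 5 0 2 2 23 0 2-2 5-1 7-7 0-3 2-2 1-9 2-1 0-4 2-1 0-4 1-1 2-9 2-2 0-3 1-2 0-3 2-2 0-3 2-2 0-1 10-11 2 0 1-1 14 0 2-2 25 0"/><path data-order="2" d="M104 504l-1 2-4 0-1 1-12 0-2-1-3 0-2-2-8-2-2-1-9 0"/><path data-order="1" d="M348 487l-12 7-4 0-5 3-6 0-2 2-17 0-2 2-50 0-22-22-2 0-2-2-3 0"/><path data-order="2" d="M221 477l-10 0-2 2-3 0-2 1-5 2-19 14-1 0-9 5-3 0-2 1-57 0-2 2-2 0"/><path data-order="2" d="M689 475l8 5 6 0 1 2 2 0 2-2"/><path data-order="2" d="M652 460l8 2 2 1 5 0 2 2 3 0 2 2 5 2 3 3 2 0 3 3 2 0"/><path data-order="2" d="M643 450l0 2 9 8"/><path data-order="1" d="M420 428l4-3 0-4 1-2 0-16-3-4 0-1-7-12 0-4-1-1 0-31-2-1 0-33"/><path data-order="1" d="M620 426l20 21"/><path data-order="1" d="M699 414l0 12-2 2 0 3-1 2-2 5-3 3 0 2-7 12 0 15 5 5"/><path data-order="1" d="M125 409l0 10 6 12 0 4 2 1 0 5 2 2 0 10-22 22 0 2-2 2 0 18-7 7"/><path data-order="1" d="M645 408l0 18-2 2 0 22"/><path data-order="1" d="M610 398l0 1 1 2 0 3 2 2 0 3 2 2 0 3 1 2 2 5 20 20 2 6"/><path data-order="1" d="M256 379l0 3-1 2 0 56-2 1 0 2-22 22 0 2-10 10"/><path data-order="1" d="M376 343l14-11 5-2 3-3 5-2 9-9"/><path data-order="1" d="M464 321l0-10-1-1 0-26-17-17-27 0-16-15"/><path data-order="2" d="M412 316l0-49-2-1-1-5-4-4-2-5"/><path data-order="1" d="M544 288l0-2-12-12 0-2-4-3 0-44-10-12 0-1"/><path data-order="1" d="M167 261l0-5 2-2 0-32 5-7 11-12 2 0 2-2 42 0 2 2 10 0 2 2 11 0 2-2 9 0 1-2 4 0 27-27 17 0 1 2 42 0 2-2 26 0 1 2 9 0"/><path data-order="1" d="M366 256l27-27 0-11"/><path data-order="2" d="M403 252l-3-5 0-3-2-2 0-3-1-2 0-7-2-1 0-9-2-2"/><path data-order="1" d="M60 239l0-5"/><path data-order="1" d="M640 230l-12-1-8-6-4 0-5-3-5 0-1-2-46 0-5 4-4 0-1 1-19 0-12-11"/><path data-order="2" d="M393 218l0-3-1-2 0-3-2-2 0-20 3-5 0-2 4-3 0-2"/><path data-order="2" d="M518 212l-8-9 0-2-3-3-2-5-14-19-1-5-4-3 0-2-23-23-22-10-2-2-9-2-1-2-4 0 0-1-5-5"/><path data-order="2" d="M397 176l1 0 0-2 9-8 0-2 3-3 9-19 3-5 0-3 2-2 0-8-4-4 0-1"/><path data-order="3" d="M420 119l-1-2-4-8-8-11 0-1-9-10 0-2-37-37-2 0-8-9-2 0"/><path data-order="1" d="M108 110l0-1-4-4 0-2-8-10-2-5-2-1 0-4-1-2 0-28-2-2 0-12"/><path data-order="1" d="M282 102l-19-17-2 0-3-4-2 0-15-13-1 0-28-27-5 0-1-2-36 0"/><path data-order="1" d="M148 68l-1-2-4 0-8-5-2 0-7-7-1 0-16-15-20 0"/><path data-order="1" d="M605 60l0-2-2-2 0-7-2-1 0-9-2 0"/>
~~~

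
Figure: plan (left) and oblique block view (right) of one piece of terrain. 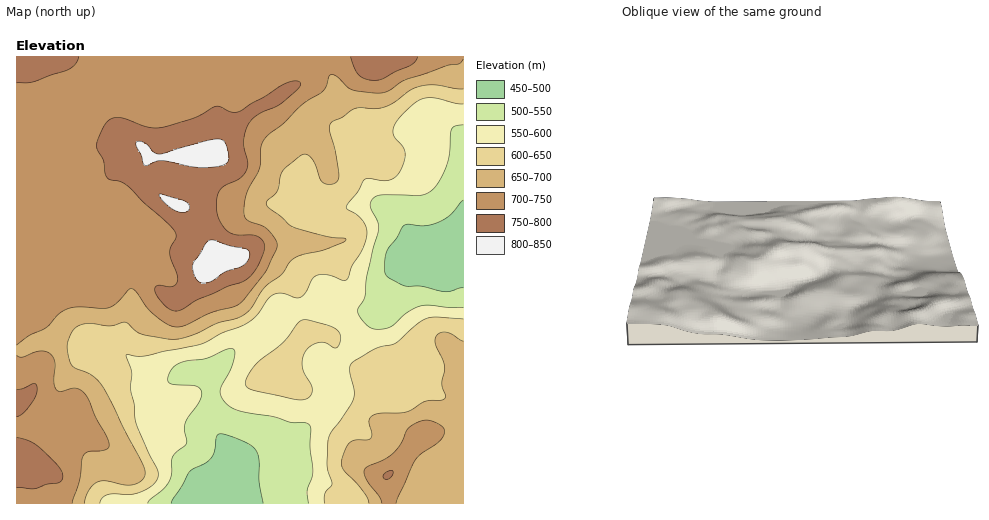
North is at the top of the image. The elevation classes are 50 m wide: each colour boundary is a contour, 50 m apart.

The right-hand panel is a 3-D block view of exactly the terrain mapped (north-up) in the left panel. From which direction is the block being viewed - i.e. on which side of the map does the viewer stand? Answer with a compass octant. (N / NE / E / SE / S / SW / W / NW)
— S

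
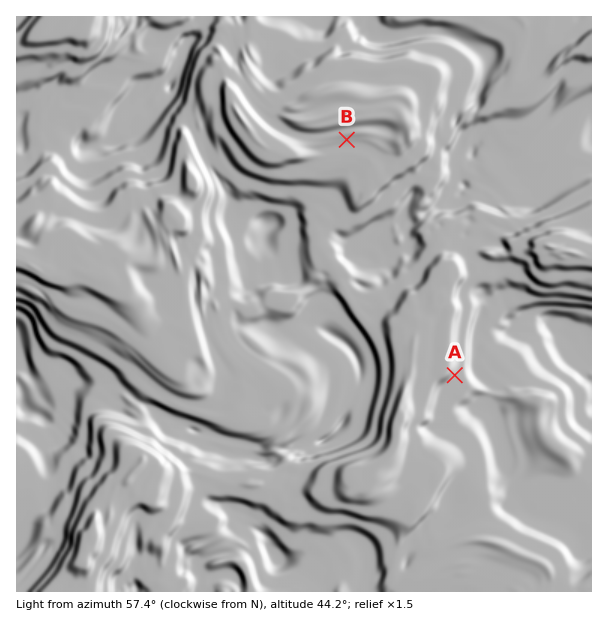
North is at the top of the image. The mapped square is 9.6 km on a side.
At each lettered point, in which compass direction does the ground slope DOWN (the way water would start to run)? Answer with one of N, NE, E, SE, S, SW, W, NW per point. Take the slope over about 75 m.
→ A SE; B S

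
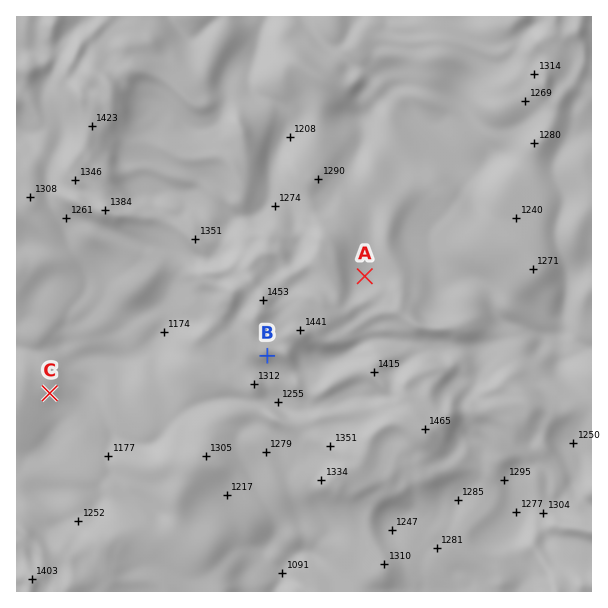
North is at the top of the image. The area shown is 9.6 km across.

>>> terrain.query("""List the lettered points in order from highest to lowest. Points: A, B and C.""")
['B', 'A', 'C']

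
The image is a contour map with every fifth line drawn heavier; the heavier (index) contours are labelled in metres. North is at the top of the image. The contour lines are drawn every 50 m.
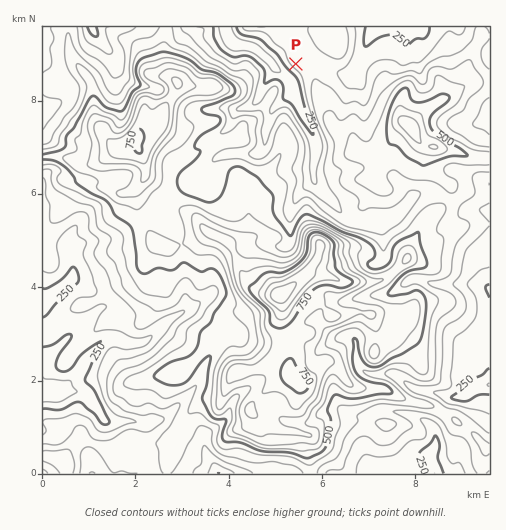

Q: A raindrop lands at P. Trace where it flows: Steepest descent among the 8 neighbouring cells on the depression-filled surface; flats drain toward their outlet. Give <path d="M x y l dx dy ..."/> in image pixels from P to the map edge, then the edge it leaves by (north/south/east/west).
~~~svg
<path d="M296 64l-11 10-1 0-8-5-12-13-10-8-7-2-1-1-9 0-10-11-1-7"/>
exit: north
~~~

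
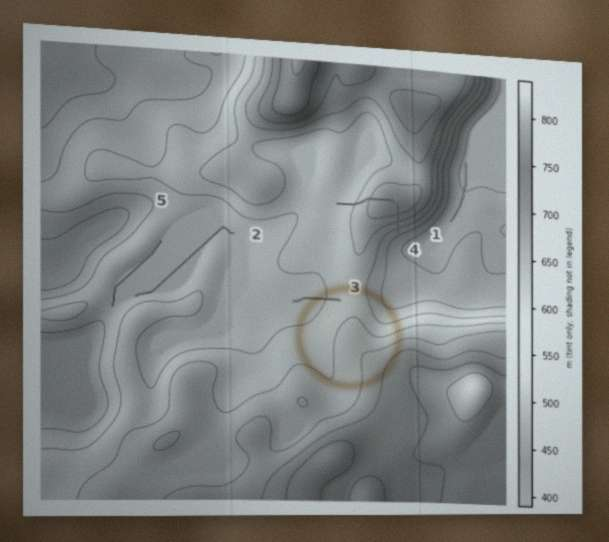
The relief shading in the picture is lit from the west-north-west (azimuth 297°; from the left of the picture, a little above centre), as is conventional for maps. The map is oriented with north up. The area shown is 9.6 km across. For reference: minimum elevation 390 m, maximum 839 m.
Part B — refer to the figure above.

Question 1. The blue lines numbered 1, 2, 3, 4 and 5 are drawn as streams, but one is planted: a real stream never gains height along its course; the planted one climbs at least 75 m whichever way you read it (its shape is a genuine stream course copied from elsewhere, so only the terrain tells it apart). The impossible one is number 4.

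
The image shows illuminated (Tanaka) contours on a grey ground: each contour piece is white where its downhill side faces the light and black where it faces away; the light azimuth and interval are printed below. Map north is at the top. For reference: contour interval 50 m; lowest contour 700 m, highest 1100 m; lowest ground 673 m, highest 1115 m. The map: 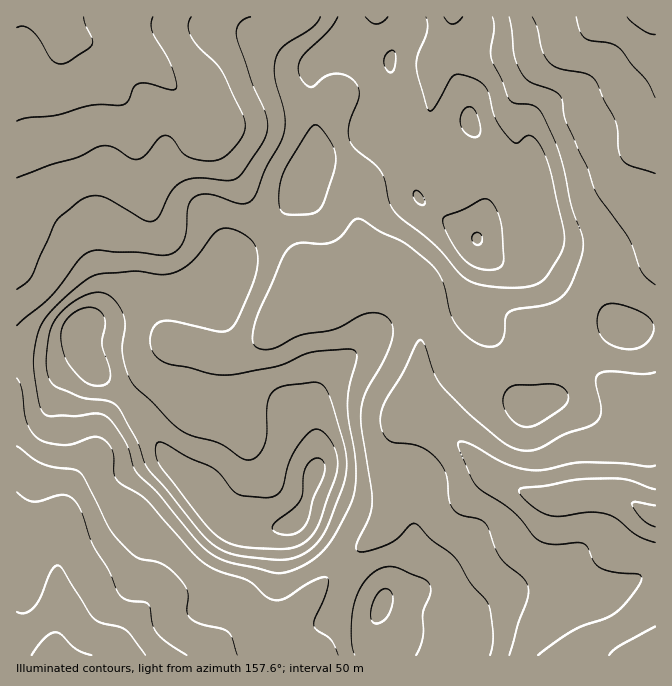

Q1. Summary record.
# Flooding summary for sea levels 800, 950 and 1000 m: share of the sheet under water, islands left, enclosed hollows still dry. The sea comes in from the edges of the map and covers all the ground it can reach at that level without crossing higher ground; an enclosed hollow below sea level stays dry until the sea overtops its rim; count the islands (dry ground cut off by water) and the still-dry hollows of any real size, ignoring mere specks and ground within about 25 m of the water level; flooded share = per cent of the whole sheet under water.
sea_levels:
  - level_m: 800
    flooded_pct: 18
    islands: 0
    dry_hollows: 0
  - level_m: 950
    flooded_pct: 74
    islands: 1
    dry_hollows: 0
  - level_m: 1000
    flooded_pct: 91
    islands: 2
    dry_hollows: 0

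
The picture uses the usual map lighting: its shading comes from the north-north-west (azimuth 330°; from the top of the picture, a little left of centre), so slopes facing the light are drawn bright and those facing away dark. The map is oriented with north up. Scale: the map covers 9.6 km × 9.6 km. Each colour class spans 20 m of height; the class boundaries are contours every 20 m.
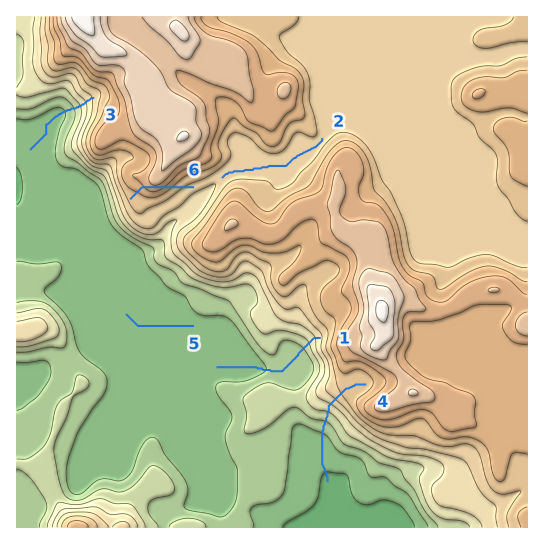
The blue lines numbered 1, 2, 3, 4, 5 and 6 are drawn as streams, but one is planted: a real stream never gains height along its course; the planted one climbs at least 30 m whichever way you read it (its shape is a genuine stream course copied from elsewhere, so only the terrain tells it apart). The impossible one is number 6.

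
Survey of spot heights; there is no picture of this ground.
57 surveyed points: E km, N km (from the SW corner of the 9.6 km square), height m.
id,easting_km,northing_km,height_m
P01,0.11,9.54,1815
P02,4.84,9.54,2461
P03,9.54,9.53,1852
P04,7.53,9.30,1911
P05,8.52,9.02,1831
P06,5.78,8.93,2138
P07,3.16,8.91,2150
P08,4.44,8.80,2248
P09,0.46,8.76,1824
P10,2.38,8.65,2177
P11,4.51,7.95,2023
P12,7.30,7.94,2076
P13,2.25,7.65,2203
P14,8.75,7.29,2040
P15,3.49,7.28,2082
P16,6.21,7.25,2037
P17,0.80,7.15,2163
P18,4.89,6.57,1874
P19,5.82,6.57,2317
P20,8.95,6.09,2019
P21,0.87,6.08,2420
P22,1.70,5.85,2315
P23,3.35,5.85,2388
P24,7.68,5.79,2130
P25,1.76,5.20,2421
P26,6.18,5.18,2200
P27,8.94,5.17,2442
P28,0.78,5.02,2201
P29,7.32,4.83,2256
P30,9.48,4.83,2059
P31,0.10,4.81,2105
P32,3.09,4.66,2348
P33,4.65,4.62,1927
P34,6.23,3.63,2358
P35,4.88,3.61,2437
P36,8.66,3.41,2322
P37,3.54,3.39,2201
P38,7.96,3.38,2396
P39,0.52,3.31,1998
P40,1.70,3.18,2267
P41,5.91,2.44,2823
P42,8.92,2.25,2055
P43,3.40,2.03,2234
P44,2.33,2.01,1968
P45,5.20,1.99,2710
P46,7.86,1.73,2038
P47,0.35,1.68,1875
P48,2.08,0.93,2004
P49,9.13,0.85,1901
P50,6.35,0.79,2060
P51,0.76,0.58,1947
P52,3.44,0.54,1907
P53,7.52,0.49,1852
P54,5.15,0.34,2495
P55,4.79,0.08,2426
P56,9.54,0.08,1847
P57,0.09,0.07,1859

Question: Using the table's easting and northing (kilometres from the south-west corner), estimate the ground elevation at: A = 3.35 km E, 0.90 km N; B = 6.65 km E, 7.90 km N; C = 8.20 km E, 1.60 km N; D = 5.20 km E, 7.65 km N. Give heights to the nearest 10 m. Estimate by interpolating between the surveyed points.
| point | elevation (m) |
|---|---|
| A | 2080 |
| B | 2060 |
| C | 1900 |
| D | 1880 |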